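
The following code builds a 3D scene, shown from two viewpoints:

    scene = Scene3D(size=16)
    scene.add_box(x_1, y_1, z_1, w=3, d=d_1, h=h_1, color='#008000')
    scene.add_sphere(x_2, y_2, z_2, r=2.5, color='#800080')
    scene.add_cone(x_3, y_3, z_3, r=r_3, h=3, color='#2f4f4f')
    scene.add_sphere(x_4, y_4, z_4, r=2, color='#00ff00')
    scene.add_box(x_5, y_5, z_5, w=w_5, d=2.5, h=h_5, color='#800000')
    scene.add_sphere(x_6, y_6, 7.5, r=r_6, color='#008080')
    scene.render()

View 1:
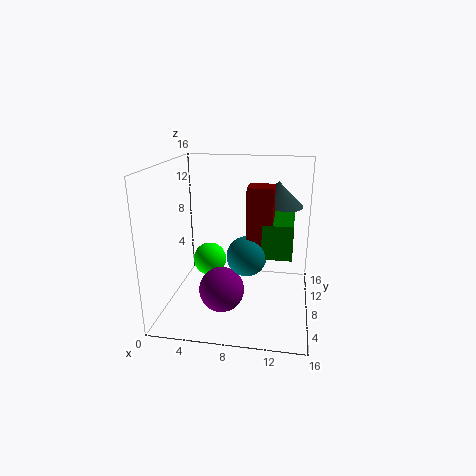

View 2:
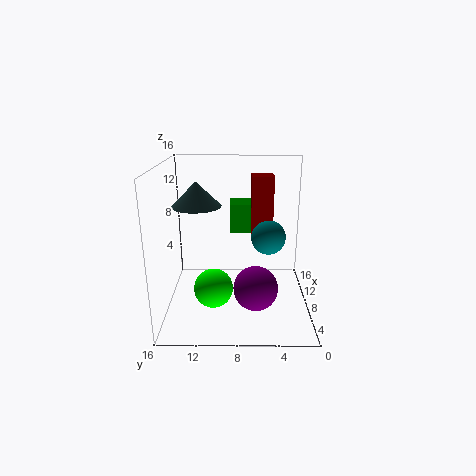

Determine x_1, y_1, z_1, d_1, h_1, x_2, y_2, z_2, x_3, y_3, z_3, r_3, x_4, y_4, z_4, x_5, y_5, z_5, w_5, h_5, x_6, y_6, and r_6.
x_1 = 11; y_1 = 4; z_1 = 7.5; d_1 = 5; h_1 = 3.5; x_2 = 6.5; y_2 = 6; z_2 = 2.5; x_3 = 12; y_3 = 13; z_3 = 10.5; r_3 = 3; x_4 = 4; y_4 = 10.5; z_4 = 4; x_5 = 9.5; y_5 = 4; z_5 = 7.5; w_5 = 2.5; h_5 = 7; x_6 = 9.5; y_6 = 4.5; r_6 = 2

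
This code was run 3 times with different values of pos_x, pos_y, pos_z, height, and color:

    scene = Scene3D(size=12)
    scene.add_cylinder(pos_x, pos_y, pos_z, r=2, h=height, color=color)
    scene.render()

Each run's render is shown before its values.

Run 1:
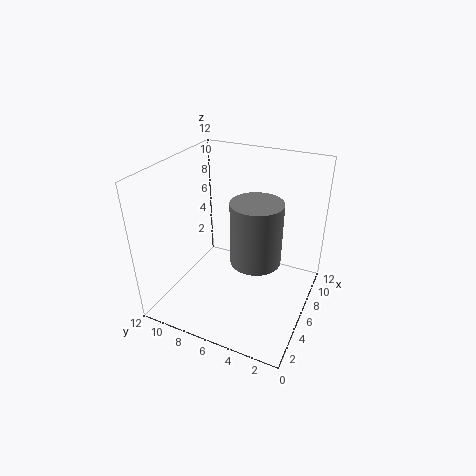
pos_x = 5; pos_y = 4; pos_z = 5; height = 5; color = 'gray'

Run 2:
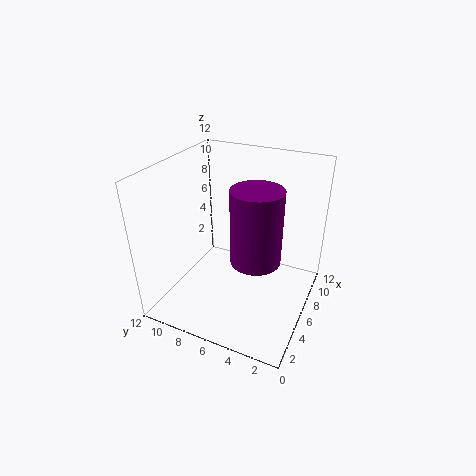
pos_x = 5; pos_y = 4; pos_z = 5; height = 6; color = 'purple'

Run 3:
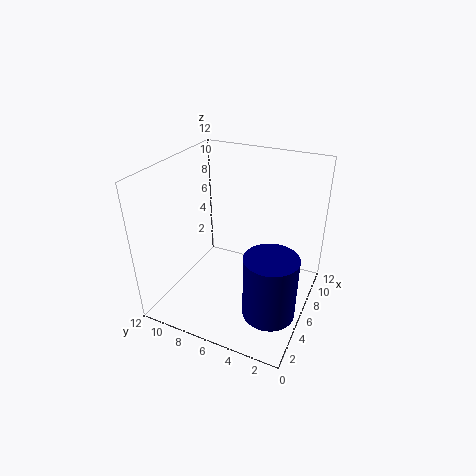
pos_x = 3; pos_y = 2; pos_z = 2; height = 5; color = 'navy'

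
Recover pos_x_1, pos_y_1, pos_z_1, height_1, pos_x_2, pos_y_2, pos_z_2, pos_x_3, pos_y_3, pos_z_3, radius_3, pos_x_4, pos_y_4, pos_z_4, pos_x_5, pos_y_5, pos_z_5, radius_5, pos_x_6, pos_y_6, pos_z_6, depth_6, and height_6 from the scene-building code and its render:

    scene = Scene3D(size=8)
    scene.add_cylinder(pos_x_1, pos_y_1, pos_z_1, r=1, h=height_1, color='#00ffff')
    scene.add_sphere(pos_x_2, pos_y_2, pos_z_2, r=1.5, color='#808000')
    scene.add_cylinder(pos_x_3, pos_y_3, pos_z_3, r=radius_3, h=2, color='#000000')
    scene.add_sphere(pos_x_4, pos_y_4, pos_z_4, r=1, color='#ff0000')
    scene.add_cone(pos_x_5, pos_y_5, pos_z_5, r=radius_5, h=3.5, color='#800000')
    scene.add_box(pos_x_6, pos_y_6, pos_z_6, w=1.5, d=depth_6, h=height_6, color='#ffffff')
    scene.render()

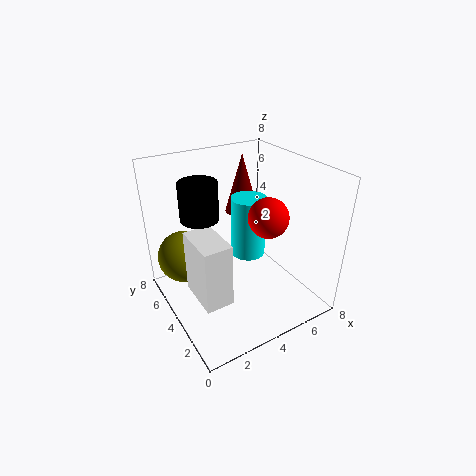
pos_x_1 = 5
pos_y_1 = 4.5
pos_z_1 = 2.5
height_1 = 3.5
pos_x_2 = 1.5
pos_y_2 = 6
pos_z_2 = 2.5
pos_x_3 = 2
pos_y_3 = 4.5
pos_z_3 = 5.5
radius_3 = 1
pos_x_4 = 4.5
pos_y_4 = 2
pos_z_4 = 6
pos_x_5 = 5.5
pos_y_5 = 6
pos_z_5 = 4.5
radius_5 = 1
pos_x_6 = 1
pos_y_6 = 2
pos_z_6 = 1.5
depth_6 = 2.5
height_6 = 3.5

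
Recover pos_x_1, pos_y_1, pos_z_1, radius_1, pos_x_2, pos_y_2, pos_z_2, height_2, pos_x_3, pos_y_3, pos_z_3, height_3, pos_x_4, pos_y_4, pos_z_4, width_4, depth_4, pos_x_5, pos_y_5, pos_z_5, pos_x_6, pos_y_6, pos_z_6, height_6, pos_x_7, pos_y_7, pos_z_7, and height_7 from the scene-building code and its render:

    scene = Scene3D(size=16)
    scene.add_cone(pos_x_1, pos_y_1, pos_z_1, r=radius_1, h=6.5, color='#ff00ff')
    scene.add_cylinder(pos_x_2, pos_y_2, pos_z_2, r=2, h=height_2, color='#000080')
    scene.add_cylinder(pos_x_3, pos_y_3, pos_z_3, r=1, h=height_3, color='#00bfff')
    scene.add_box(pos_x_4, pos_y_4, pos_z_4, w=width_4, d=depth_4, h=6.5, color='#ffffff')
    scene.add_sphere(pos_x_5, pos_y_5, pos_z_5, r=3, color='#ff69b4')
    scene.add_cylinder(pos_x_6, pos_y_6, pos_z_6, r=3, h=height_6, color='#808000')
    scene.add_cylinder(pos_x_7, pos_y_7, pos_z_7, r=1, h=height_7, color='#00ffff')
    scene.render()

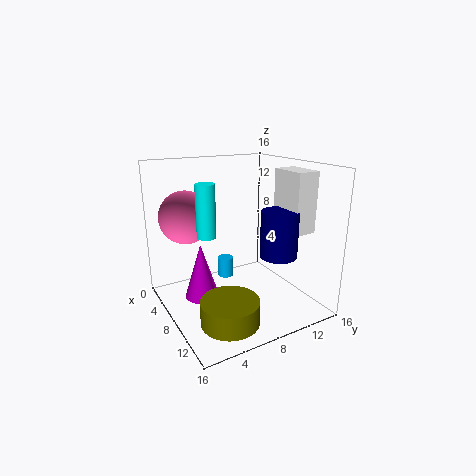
pos_x_1 = 5.5; pos_y_1 = 4.5; pos_z_1 = 0.5; radius_1 = 2; pos_x_2 = 11.5; pos_y_2 = 11; pos_z_2 = 6.5; height_2 = 5; pos_x_3 = 3; pos_y_3 = 9; pos_z_3 = 1; height_3 = 2.5; pos_x_4 = 9; pos_y_4 = 12; pos_z_4 = 9; width_4 = 4; depth_4 = 2.5; pos_x_5 = 4; pos_y_5 = 3.5; pos_z_5 = 10; pos_x_6 = 12.5; pos_y_6 = 4.5; pos_z_6 = 1; height_6 = 2.5; pos_x_7 = 8.5; pos_y_7 = 4; pos_z_7 = 9; height_7 = 5.5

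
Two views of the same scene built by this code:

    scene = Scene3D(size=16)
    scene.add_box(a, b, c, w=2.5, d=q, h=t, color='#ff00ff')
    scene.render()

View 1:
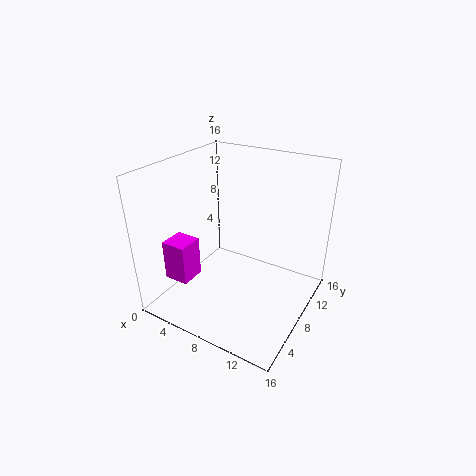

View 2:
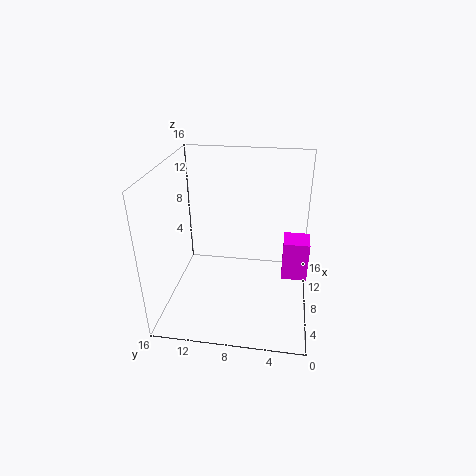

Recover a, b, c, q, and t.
a = 4
b = 0.5
c = 6
q = 2.5
t = 4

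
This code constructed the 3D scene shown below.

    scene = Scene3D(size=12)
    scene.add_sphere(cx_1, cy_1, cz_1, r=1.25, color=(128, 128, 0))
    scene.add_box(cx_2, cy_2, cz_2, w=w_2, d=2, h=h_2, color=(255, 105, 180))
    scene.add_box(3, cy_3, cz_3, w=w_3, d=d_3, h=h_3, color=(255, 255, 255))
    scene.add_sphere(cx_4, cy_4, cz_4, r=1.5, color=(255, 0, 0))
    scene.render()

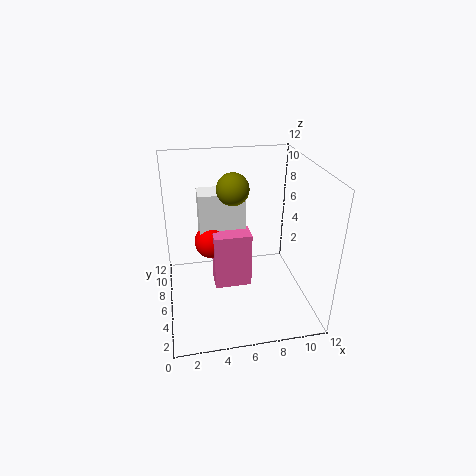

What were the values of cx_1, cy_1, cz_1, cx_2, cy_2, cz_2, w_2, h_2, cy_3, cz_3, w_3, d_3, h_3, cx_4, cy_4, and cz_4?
cx_1 = 5.5; cy_1 = 5.5; cz_1 = 10.5; cx_2 = 4; cy_2 = 6; cz_2 = 1; w_2 = 3.25; h_2 = 5; cy_3 = 7.5; cz_3 = 5; w_3 = 4; d_3 = 2.25; h_3 = 4.25; cx_4 = 4; cy_4 = 8; cz_4 = 4.75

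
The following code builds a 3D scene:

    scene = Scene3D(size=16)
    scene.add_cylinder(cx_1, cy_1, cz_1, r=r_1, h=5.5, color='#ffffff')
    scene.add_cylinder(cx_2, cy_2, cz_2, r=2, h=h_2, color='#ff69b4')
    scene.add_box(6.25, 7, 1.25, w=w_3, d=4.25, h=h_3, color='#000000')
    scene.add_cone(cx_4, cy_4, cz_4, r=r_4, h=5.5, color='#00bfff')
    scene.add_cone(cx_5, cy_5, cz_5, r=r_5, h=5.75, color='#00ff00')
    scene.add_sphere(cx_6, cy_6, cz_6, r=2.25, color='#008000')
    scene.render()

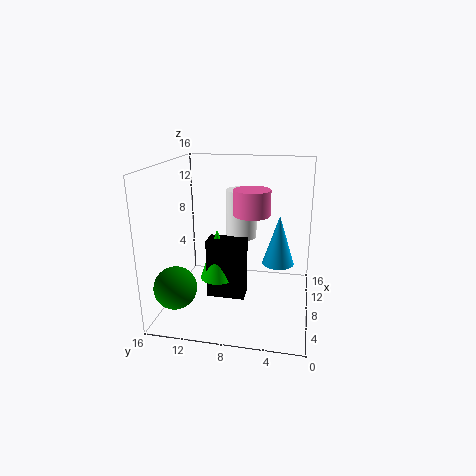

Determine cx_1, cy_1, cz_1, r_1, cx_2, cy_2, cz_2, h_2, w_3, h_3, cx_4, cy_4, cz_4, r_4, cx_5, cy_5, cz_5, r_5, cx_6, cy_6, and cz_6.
cx_1 = 10, cy_1 = 8, cz_1 = 7.5, r_1 = 1.75, cx_2 = 8, cy_2 = 6.5, cz_2 = 10.75, h_2 = 2.75, w_3 = 2.25, h_3 = 6.75, cx_4 = 8.25, cy_4 = 3.5, cz_4 = 5.25, r_4 = 1.75, cx_5 = 7.5, cy_5 = 10.25, cz_5 = 3.25, r_5 = 2, cx_6 = 3.25, cy_6 = 13.75, cz_6 = 3.75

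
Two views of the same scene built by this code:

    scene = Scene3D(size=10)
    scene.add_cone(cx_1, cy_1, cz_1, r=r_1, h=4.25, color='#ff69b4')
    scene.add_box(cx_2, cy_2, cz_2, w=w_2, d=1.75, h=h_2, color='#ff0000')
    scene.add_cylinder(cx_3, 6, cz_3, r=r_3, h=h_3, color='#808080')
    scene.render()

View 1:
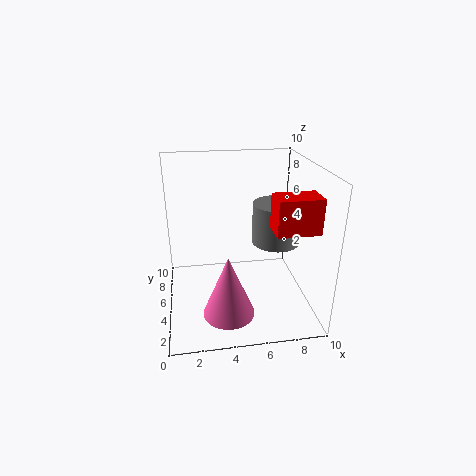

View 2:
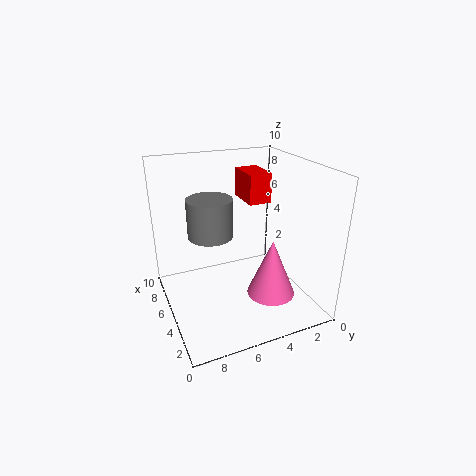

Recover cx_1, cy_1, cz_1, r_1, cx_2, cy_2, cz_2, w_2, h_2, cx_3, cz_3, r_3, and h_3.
cx_1 = 4
cy_1 = 2.75
cz_1 = 0.5
r_1 = 1.75
cx_2 = 6.75
cy_2 = 1.5
cz_2 = 6.5
w_2 = 2.75
h_2 = 2.25
cx_3 = 8
cz_3 = 4
r_3 = 1.75
h_3 = 3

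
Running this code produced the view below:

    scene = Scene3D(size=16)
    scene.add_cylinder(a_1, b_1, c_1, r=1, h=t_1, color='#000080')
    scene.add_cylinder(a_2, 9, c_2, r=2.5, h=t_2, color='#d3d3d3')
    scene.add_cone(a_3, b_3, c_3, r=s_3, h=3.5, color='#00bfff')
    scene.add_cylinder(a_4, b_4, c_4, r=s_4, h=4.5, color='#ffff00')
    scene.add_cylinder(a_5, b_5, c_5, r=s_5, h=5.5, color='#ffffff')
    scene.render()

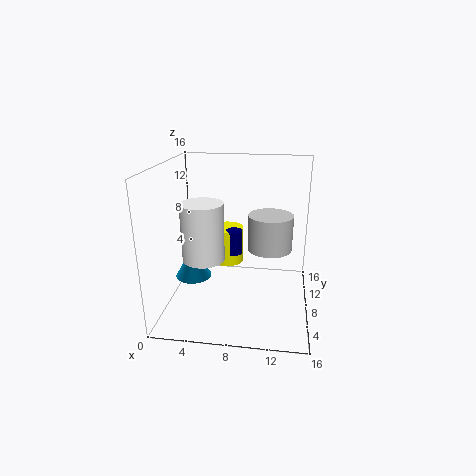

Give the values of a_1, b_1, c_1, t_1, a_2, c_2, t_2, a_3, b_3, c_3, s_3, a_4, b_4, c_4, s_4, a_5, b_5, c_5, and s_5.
a_1 = 7; b_1 = 11.5; c_1 = 4.5; t_1 = 3; a_2 = 11.5; c_2 = 6.5; t_2 = 4; a_3 = 3; b_3 = 7; c_3 = 3.5; s_3 = 2; a_4 = 6; b_4 = 12.5; c_4 = 3; s_4 = 2; a_5 = 5.5; b_5 = 2.5; c_5 = 8; s_5 = 2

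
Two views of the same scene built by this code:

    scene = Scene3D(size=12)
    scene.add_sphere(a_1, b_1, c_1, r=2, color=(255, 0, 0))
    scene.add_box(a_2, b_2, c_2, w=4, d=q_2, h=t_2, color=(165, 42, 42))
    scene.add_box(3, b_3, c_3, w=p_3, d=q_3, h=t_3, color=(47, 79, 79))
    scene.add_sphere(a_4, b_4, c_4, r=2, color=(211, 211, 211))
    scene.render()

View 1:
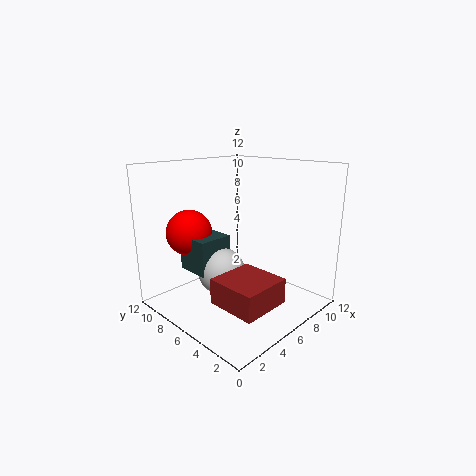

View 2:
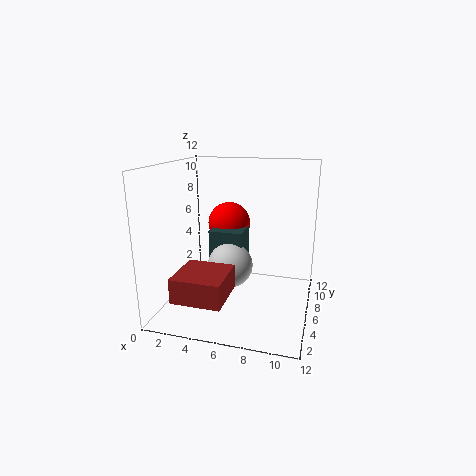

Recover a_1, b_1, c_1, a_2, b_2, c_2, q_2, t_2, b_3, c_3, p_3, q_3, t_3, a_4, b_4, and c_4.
a_1 = 4
b_1 = 10
c_1 = 6
a_2 = 2
b_2 = 1
c_2 = 2
q_2 = 4
t_2 = 2
b_3 = 7
c_3 = 3
p_3 = 3
q_3 = 3
t_3 = 3
a_4 = 5
b_4 = 7
c_4 = 3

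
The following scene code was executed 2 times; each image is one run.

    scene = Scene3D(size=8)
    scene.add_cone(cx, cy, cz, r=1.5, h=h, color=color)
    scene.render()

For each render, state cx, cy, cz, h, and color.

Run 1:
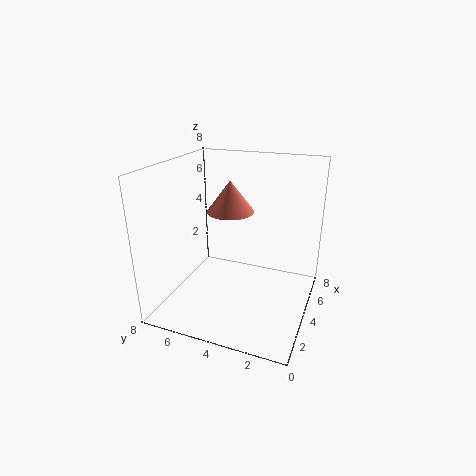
cx = 6.5; cy = 5.5; cz = 4.5; h = 2; color = 'salmon'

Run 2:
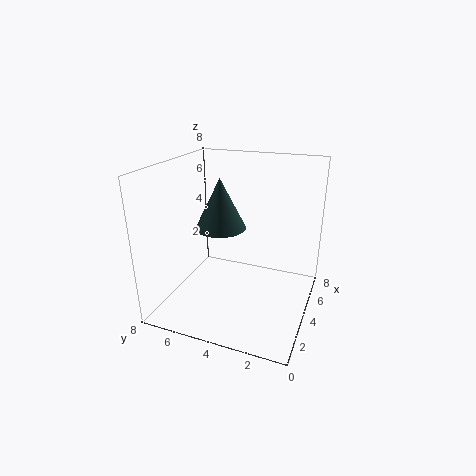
cx = 5; cy = 5.5; cz = 4; h = 3; color = 'darkslategray'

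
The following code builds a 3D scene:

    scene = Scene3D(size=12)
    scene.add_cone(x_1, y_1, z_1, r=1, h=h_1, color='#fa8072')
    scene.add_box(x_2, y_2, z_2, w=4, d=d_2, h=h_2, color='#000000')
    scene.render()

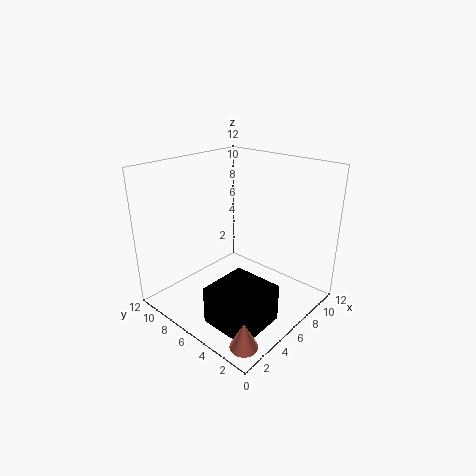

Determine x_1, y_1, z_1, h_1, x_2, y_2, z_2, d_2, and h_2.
x_1 = 1, y_1 = 1, z_1 = 1, h_1 = 2, x_2 = 1, y_2 = 1, z_2 = 1, d_2 = 4, h_2 = 3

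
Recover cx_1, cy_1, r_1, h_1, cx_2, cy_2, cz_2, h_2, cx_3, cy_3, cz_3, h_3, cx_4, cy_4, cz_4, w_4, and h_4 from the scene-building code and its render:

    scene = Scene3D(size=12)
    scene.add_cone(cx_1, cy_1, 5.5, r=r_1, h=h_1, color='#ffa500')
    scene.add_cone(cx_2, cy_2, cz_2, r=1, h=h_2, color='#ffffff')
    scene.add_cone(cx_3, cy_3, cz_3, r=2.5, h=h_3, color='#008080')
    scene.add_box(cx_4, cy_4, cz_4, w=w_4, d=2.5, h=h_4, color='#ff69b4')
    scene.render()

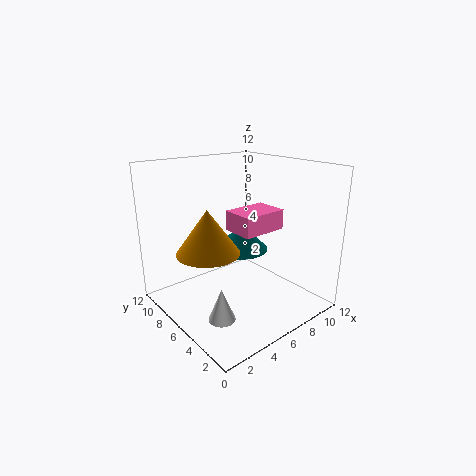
cx_1 = 3
cy_1 = 6
r_1 = 2.5
h_1 = 3.5
cx_2 = 2
cy_2 = 3
cz_2 = 1.5
h_2 = 2.5
cx_3 = 8.5
cy_3 = 8.5
cz_3 = 3.5
h_3 = 2.5
cx_4 = 4
cy_4 = 2.5
cz_4 = 7.5
w_4 = 3.5
h_4 = 1.5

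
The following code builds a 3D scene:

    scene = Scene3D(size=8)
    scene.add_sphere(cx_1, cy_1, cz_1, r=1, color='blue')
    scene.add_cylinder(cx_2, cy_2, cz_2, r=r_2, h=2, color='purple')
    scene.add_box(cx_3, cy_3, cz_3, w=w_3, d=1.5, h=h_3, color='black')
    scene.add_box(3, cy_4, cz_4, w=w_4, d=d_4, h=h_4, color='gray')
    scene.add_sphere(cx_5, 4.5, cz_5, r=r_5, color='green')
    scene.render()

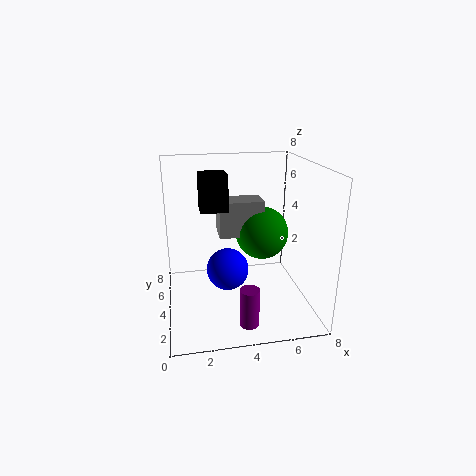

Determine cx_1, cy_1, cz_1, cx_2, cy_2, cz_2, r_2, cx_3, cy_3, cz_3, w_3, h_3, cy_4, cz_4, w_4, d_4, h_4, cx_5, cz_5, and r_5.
cx_1 = 3, cy_1 = 1.5, cz_1 = 3.5, cx_2 = 4, cy_2 = 1, cz_2 = 0.5, r_2 = 0.5, cx_3 = 2, cy_3 = 4, cz_3 = 5.5, w_3 = 1.5, h_3 = 2, cy_4 = 4, cz_4 = 4, w_4 = 2.5, d_4 = 1.5, h_4 = 2, cx_5 = 5.5, cz_5 = 4, r_5 = 1.5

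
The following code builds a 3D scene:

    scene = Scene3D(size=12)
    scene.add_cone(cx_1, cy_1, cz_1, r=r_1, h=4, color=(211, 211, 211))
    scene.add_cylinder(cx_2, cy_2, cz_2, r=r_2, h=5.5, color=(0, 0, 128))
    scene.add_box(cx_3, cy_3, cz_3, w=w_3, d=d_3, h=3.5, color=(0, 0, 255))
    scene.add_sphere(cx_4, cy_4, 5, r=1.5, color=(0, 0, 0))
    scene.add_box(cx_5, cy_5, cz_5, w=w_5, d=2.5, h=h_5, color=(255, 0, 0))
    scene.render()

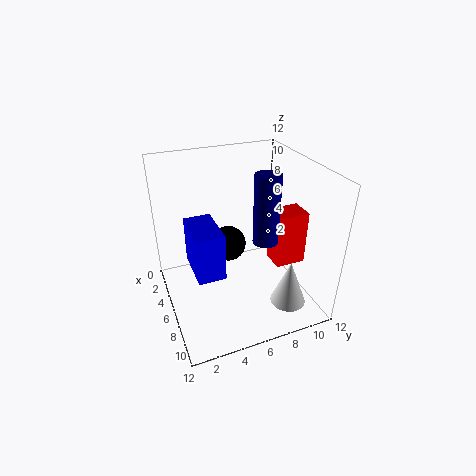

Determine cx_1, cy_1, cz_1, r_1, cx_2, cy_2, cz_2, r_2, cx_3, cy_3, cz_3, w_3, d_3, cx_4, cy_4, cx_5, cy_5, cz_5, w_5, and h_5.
cx_1 = 9
cy_1 = 9.5
cz_1 = 0.5
r_1 = 1.5
cx_2 = 8
cy_2 = 7.5
cz_2 = 6.5
r_2 = 1
cx_3 = 6.5
cy_3 = 1.5
cz_3 = 5.5
w_3 = 3.5
d_3 = 2
cx_4 = 5
cy_4 = 5.5
cx_5 = 6.5
cy_5 = 8.5
cz_5 = 4
w_5 = 2
h_5 = 4.5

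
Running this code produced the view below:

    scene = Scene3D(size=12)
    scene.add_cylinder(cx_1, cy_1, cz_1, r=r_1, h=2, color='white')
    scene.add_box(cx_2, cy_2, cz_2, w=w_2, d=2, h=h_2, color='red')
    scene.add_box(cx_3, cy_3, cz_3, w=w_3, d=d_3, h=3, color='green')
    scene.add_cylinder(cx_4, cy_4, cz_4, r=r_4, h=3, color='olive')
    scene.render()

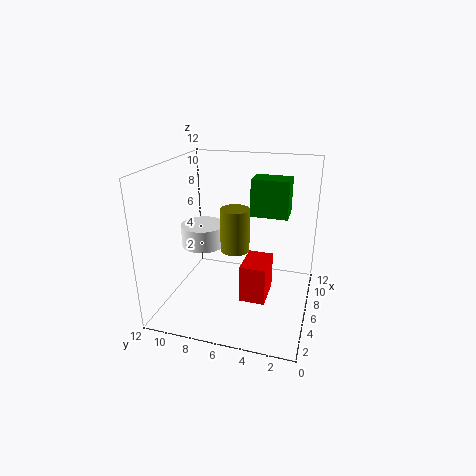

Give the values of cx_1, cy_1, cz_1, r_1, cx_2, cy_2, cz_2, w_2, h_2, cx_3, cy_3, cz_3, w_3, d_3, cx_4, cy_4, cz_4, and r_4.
cx_1 = 8
cy_1 = 10
cz_1 = 4
r_1 = 2
cx_2 = 3
cy_2 = 3
cz_2 = 2
w_2 = 3
h_2 = 3
cx_3 = 6
cy_3 = 2
cz_3 = 8
w_3 = 2
d_3 = 3
cx_4 = 2
cy_4 = 5
cz_4 = 7
r_4 = 1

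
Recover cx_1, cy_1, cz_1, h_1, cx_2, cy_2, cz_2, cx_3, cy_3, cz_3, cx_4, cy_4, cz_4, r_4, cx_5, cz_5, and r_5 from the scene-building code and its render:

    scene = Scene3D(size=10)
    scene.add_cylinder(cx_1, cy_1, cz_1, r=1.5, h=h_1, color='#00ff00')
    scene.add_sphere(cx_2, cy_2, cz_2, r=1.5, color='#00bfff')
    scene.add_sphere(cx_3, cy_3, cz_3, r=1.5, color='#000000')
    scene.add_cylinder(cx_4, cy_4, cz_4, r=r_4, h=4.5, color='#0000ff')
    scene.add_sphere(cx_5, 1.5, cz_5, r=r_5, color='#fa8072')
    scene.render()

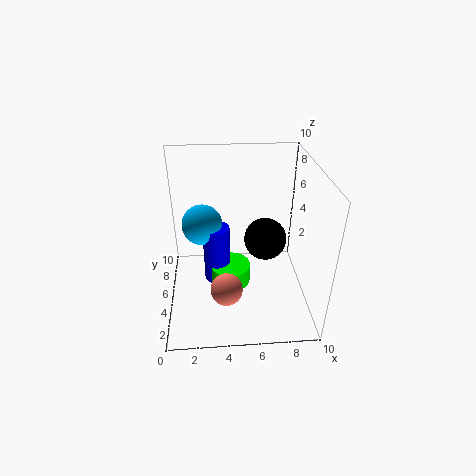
cx_1 = 4.5, cy_1 = 6, cz_1 = 0.5, h_1 = 1.5, cx_2 = 2.5, cy_2 = 7, cz_2 = 5, cx_3 = 7, cy_3 = 5.5, cz_3 = 4.5, cx_4 = 3.5, cy_4 = 6.5, cz_4 = 0.5, r_4 = 1, cx_5 = 4, cz_5 = 3.5, r_5 = 1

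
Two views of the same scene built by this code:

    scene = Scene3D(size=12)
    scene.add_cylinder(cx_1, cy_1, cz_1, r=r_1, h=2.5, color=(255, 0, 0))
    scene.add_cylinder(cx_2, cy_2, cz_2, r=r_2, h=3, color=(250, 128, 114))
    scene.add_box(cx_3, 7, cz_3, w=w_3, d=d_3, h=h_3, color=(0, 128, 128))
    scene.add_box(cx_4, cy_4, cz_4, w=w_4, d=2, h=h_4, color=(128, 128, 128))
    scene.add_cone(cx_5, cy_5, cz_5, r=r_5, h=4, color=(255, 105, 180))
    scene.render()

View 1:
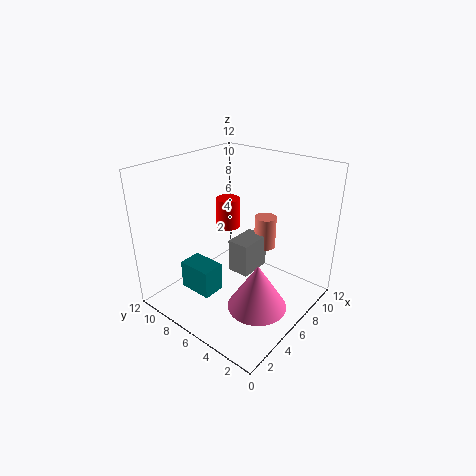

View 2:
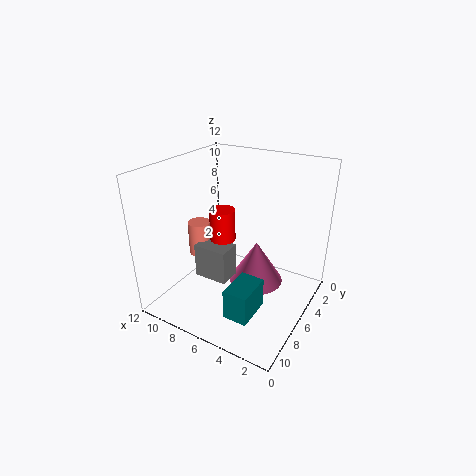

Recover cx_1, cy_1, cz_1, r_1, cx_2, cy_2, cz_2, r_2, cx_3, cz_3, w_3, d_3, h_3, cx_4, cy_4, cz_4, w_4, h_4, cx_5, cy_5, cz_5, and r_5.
cx_1 = 6.5; cy_1 = 7.5; cz_1 = 6.5; r_1 = 1; cx_2 = 10; cy_2 = 6; cz_2 = 3.5; r_2 = 1; cx_3 = 3; cz_3 = 1; w_3 = 2; d_3 = 3; h_3 = 2.5; cx_4 = 6.5; cy_4 = 5.5; cz_4 = 2; w_4 = 3; h_4 = 3; cx_5 = 5.5; cy_5 = 3.5; cz_5 = 0.5; r_5 = 2.5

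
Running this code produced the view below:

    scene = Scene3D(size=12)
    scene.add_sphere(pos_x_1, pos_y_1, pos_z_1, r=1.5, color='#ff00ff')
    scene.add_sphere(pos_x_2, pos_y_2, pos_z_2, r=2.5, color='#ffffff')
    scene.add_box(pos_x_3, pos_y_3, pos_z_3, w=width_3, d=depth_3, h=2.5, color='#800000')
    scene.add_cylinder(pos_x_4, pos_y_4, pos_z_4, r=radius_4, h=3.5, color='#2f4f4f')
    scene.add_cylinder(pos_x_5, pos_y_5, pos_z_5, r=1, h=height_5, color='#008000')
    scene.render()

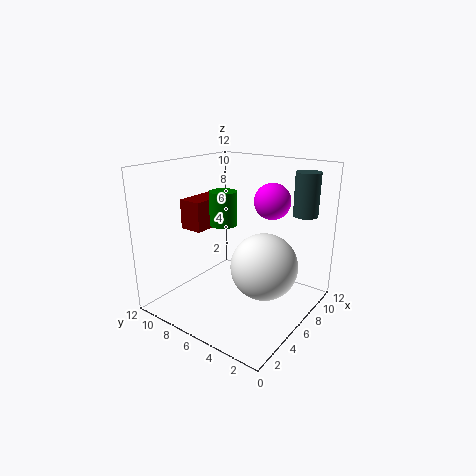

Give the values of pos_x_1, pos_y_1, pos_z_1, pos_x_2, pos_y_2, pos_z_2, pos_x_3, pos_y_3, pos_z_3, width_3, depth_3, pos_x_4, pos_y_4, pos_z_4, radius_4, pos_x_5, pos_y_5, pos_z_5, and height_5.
pos_x_1 = 8, pos_y_1 = 4, pos_z_1 = 9, pos_x_2 = 4.5, pos_y_2 = 2.5, pos_z_2 = 5, pos_x_3 = 4, pos_y_3 = 8.5, pos_z_3 = 6.5, width_3 = 4, depth_3 = 2, pos_x_4 = 9, pos_y_4 = 1.5, pos_z_4 = 8, radius_4 = 1, pos_x_5 = 3.5, pos_y_5 = 5.5, pos_z_5 = 8, height_5 = 2.5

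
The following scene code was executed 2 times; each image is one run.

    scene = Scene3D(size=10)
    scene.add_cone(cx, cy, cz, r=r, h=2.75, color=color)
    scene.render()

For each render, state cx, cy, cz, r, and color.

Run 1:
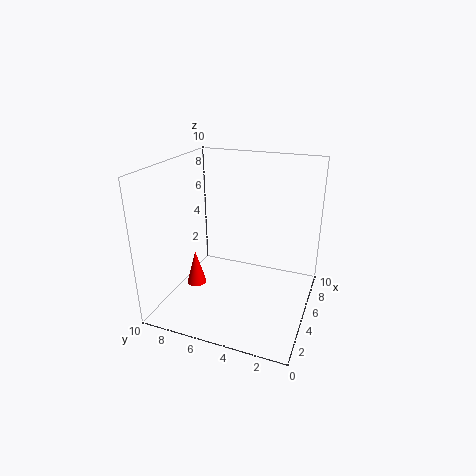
cx = 5.5, cy = 8.75, cz = 0.25, r = 0.75, color = 'red'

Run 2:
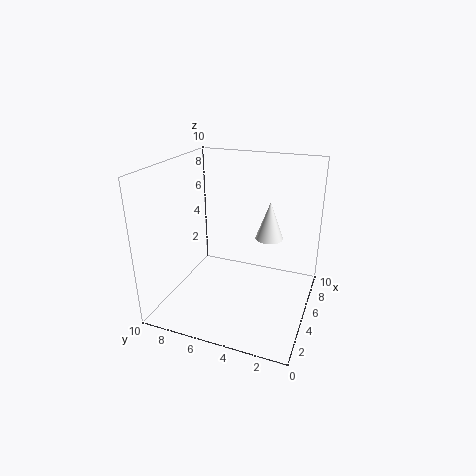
cx = 6.75, cy = 3.25, cz = 4.5, r = 1, color = 'white'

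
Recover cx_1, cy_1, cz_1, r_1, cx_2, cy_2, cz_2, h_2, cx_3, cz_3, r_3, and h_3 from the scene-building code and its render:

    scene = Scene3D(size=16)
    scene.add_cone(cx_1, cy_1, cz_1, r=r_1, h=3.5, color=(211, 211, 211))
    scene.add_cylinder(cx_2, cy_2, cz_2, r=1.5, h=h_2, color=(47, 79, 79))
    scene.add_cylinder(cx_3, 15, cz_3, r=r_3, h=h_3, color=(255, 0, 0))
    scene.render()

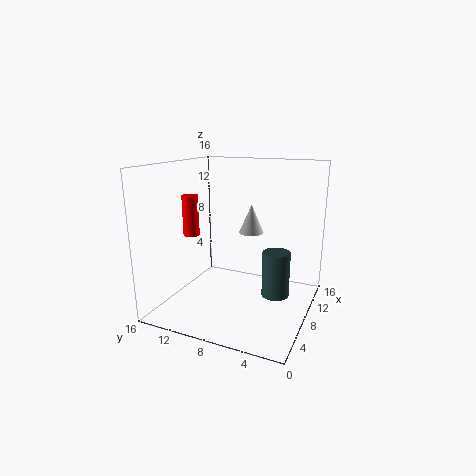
cx_1 = 12; cy_1 = 8; cz_1 = 7.5; r_1 = 1.5; cx_2 = 8; cy_2 = 3.5; cz_2 = 2; h_2 = 5; cx_3 = 9.5; cz_3 = 7; r_3 = 1; h_3 = 5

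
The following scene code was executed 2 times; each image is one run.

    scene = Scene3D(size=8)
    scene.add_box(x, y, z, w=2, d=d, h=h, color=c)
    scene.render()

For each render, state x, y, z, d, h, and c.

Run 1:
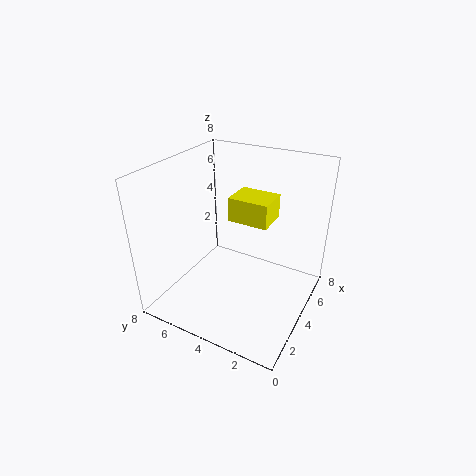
x = 5.5
y = 3
z = 4
d = 2.5
h = 1.5
c = 'yellow'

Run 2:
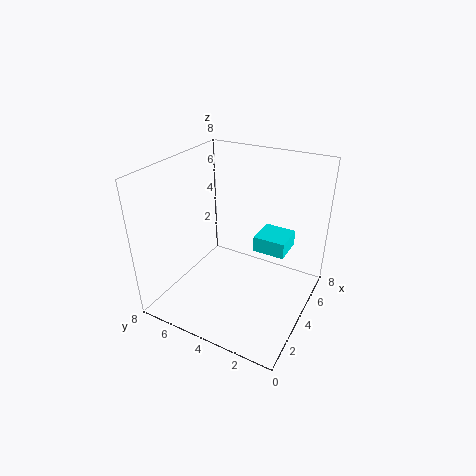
x = 6
y = 2
z = 2
d = 2
h = 1
c = 'cyan'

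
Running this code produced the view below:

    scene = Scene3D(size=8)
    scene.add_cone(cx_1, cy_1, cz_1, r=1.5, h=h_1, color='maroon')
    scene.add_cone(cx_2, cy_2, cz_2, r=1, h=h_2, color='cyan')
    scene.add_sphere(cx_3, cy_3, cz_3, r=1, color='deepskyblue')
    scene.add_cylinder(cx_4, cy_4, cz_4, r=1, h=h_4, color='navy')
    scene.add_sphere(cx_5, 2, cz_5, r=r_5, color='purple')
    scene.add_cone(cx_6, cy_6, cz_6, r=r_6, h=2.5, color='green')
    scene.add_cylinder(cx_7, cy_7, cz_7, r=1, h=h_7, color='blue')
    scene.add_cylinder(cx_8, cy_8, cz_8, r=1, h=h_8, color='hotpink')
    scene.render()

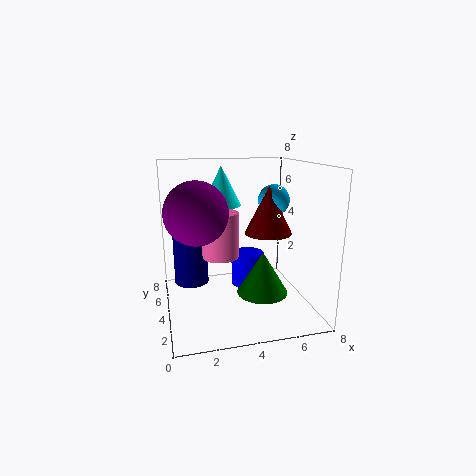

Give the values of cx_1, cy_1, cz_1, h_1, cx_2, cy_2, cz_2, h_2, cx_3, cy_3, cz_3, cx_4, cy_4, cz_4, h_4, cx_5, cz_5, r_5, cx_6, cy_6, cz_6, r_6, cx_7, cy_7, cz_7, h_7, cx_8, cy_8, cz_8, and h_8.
cx_1 = 6.5; cy_1 = 6; cz_1 = 3.5; h_1 = 3; cx_2 = 3; cy_2 = 3.5; cz_2 = 6; h_2 = 2; cx_3 = 7; cy_3 = 6.5; cz_3 = 5.5; cx_4 = 1.5; cy_4 = 5.5; cz_4 = 1; h_4 = 3.5; cx_5 = 1.5; cz_5 = 6; r_5 = 1.5; cx_6 = 5.5; cy_6 = 4; cz_6 = 0.5; r_6 = 1.5; cx_7 = 5; cy_7 = 5.5; cz_7 = 0.5; h_7 = 2; cx_8 = 3; cy_8 = 4; cz_8 = 3; h_8 = 2.5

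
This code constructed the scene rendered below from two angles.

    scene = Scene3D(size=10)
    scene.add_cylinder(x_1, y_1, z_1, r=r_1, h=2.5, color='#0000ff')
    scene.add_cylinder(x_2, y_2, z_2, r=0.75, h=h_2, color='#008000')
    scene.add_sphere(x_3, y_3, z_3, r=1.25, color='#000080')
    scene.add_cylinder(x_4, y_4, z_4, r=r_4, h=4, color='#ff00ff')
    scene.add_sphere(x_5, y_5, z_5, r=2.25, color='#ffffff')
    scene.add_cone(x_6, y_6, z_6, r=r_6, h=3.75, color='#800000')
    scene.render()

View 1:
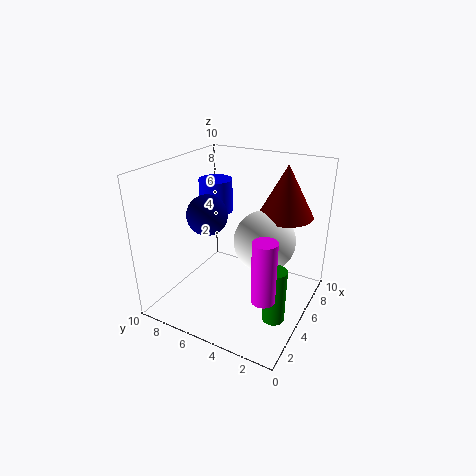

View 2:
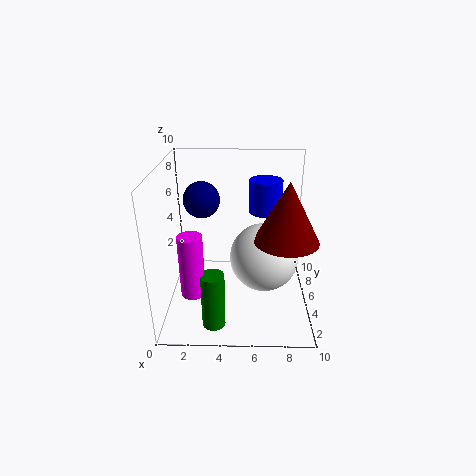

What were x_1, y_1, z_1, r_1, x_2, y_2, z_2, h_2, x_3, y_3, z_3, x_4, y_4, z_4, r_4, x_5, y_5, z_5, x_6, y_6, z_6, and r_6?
x_1 = 7, y_1 = 8, z_1 = 5.75, r_1 = 1.25, x_2 = 3.5, y_2 = 1.5, z_2 = 0.5, h_2 = 3.75, x_3 = 2.5, y_3 = 5.75, z_3 = 7.5, x_4 = 2.25, y_4 = 1.75, z_4 = 2.75, r_4 = 0.75, x_5 = 6.75, y_5 = 3.75, z_5 = 4.25, x_6 = 8, y_6 = 2.75, z_6 = 6, r_6 = 2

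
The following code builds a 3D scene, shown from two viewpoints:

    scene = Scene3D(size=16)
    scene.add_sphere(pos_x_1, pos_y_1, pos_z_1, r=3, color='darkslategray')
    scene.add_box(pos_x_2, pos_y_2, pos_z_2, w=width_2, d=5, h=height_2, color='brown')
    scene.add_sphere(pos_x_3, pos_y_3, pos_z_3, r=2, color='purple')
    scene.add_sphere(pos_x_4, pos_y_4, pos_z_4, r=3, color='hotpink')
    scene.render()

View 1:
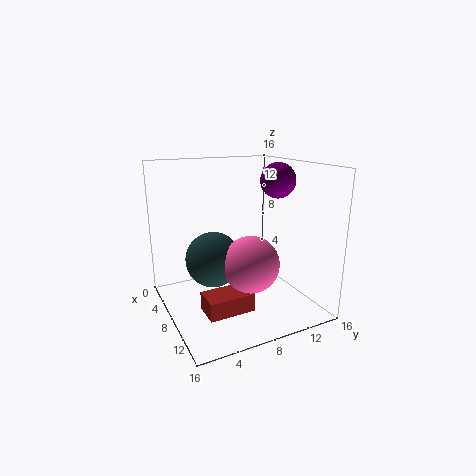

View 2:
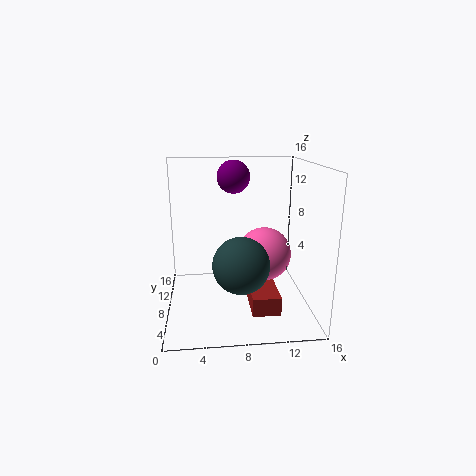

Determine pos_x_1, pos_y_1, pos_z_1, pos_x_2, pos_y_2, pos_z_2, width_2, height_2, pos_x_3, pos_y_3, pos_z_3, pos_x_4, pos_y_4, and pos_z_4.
pos_x_1 = 8, pos_y_1 = 5, pos_z_1 = 6, pos_x_2 = 9, pos_y_2 = 3, pos_z_2 = 1, width_2 = 3, height_2 = 2, pos_x_3 = 8, pos_y_3 = 13, pos_z_3 = 14, pos_x_4 = 11, pos_y_4 = 8, pos_z_4 = 6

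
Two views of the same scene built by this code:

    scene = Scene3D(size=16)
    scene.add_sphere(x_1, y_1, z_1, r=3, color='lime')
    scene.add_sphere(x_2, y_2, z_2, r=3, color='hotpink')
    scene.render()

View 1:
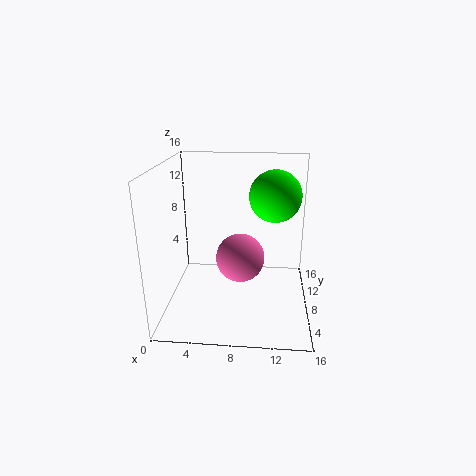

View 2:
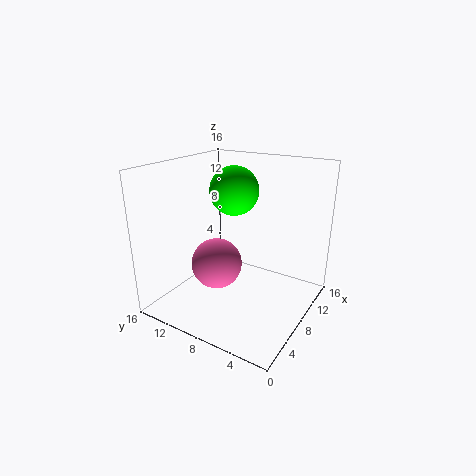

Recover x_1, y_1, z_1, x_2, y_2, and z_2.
x_1 = 12
y_1 = 11
z_1 = 12
x_2 = 8
y_2 = 11
z_2 = 4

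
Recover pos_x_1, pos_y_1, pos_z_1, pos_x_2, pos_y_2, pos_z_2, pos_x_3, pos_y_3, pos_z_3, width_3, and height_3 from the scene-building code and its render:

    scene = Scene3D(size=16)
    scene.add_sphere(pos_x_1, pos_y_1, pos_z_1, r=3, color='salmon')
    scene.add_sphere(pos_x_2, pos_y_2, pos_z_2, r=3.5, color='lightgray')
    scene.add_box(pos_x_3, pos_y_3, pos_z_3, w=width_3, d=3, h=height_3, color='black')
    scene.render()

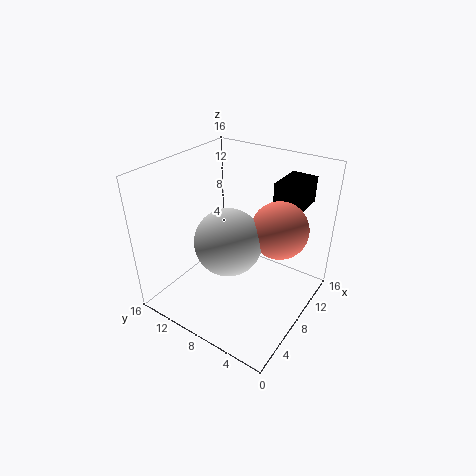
pos_x_1 = 9; pos_y_1 = 3.5; pos_z_1 = 10; pos_x_2 = 5.5; pos_y_2 = 7.5; pos_z_2 = 9; pos_x_3 = 11; pos_y_3 = 2.5; pos_z_3 = 11; width_3 = 4.5; height_3 = 3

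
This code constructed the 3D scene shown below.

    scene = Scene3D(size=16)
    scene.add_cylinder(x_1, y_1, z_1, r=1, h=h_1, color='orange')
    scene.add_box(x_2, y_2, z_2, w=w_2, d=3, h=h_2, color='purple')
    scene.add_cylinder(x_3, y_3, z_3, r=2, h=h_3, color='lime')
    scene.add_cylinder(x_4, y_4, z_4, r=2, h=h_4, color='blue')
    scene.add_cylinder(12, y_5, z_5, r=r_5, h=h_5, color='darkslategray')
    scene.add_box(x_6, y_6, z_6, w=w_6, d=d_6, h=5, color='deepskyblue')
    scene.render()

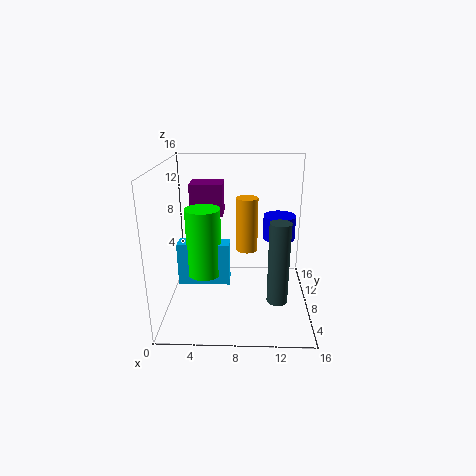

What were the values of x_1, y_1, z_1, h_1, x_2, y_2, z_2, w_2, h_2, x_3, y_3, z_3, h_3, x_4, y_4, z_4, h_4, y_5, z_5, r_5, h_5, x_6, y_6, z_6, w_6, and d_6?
x_1 = 9, y_1 = 3, z_1 = 9, h_1 = 5, x_2 = 2, y_2 = 12, z_2 = 9, w_2 = 4, h_2 = 4, x_3 = 4, y_3 = 9, z_3 = 3, h_3 = 8, x_4 = 13, y_4 = 13, z_4 = 6, h_4 = 3, y_5 = 2, z_5 = 4, r_5 = 1, h_5 = 8, x_6 = 1, y_6 = 8, z_6 = 2, w_6 = 6, d_6 = 2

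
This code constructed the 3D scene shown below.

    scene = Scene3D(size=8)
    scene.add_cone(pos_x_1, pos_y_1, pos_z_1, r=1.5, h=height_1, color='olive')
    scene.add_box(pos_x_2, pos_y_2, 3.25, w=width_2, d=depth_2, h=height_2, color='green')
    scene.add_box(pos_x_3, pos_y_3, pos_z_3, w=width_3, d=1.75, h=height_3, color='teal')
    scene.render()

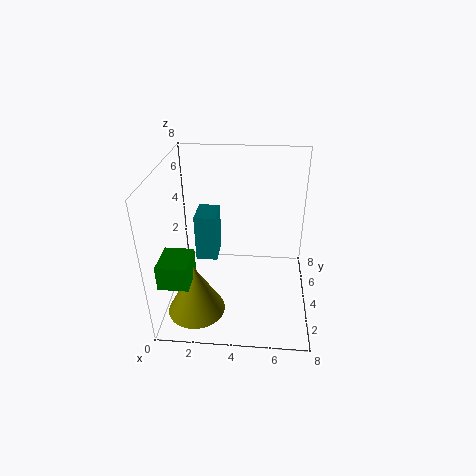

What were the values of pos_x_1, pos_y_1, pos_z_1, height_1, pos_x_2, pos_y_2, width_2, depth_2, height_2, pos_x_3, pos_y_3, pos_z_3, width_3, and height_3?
pos_x_1 = 2, pos_y_1 = 1.5, pos_z_1 = 1, height_1 = 2.75, pos_x_2 = 0.5, pos_y_2 = 0.25, width_2 = 1.5, depth_2 = 1.75, height_2 = 1.25, pos_x_3 = 1.5, pos_y_3 = 4.25, pos_z_3 = 2.25, width_3 = 1.25, height_3 = 2.75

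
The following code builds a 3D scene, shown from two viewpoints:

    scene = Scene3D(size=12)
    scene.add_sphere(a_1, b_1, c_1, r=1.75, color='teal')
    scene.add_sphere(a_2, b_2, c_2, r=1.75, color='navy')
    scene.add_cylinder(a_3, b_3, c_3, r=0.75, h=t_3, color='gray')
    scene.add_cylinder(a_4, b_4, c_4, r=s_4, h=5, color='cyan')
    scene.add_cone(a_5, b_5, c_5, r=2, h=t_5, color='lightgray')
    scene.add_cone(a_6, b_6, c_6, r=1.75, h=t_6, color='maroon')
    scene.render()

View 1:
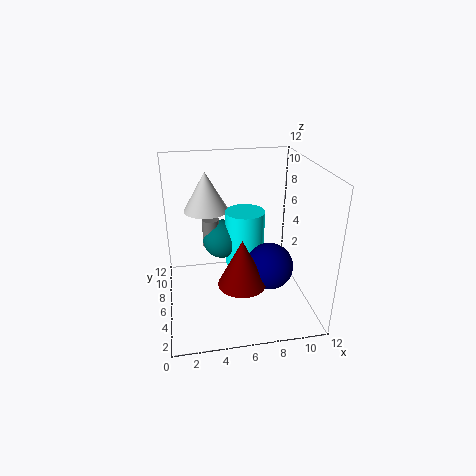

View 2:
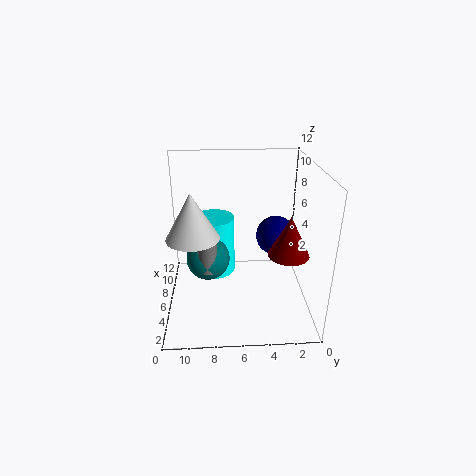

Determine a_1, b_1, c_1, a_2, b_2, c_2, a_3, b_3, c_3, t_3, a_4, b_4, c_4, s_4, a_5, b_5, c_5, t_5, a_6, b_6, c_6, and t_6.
a_1 = 5
b_1 = 8.5
c_1 = 4.75
a_2 = 7.75
b_2 = 2.5
c_2 = 5.25
a_3 = 4
b_3 = 8.5
c_3 = 4.25
t_3 = 2.5
a_4 = 7
b_4 = 8
c_4 = 2.5
s_4 = 1.75
a_5 = 3.75
b_5 = 9.5
c_5 = 7.25
t_5 = 3.5
a_6 = 5.5
b_6 = 1.75
c_6 = 4.5
t_6 = 3.5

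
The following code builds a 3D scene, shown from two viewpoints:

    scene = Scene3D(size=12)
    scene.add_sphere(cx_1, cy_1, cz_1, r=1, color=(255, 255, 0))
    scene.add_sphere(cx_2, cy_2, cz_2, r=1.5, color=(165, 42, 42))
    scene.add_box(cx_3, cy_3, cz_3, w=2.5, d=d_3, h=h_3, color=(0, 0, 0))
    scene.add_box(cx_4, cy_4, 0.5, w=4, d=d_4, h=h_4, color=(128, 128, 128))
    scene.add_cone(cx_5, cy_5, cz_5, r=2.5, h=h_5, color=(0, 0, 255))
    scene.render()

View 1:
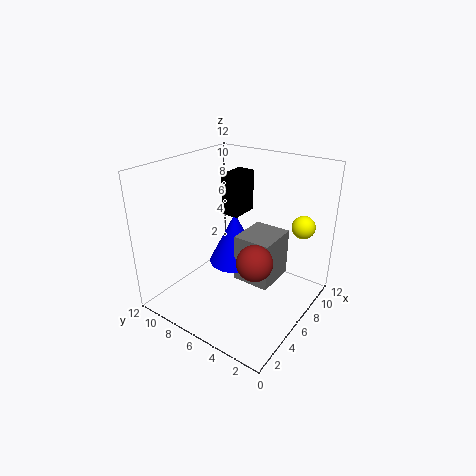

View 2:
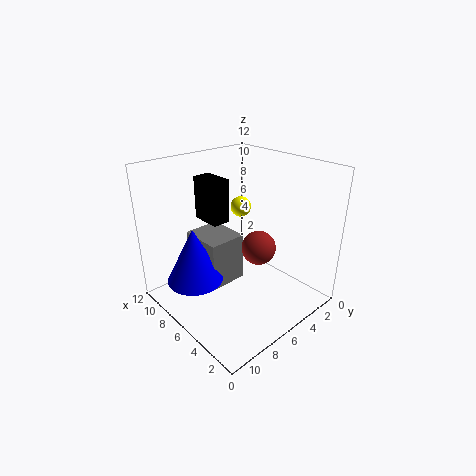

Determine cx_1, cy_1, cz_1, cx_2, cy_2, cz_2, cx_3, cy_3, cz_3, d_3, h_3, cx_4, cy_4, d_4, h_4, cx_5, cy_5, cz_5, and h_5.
cx_1 = 10; cy_1 = 2; cz_1 = 6.5; cx_2 = 5.5; cy_2 = 4; cz_2 = 4.5; cx_3 = 6.5; cy_3 = 6.5; cz_3 = 7.5; d_3 = 1.5; h_3 = 3.5; cx_4 = 7.5; cy_4 = 4; d_4 = 3.5; h_4 = 4.5; cx_5 = 9; cy_5 = 8.5; cz_5 = 1.5; h_5 = 5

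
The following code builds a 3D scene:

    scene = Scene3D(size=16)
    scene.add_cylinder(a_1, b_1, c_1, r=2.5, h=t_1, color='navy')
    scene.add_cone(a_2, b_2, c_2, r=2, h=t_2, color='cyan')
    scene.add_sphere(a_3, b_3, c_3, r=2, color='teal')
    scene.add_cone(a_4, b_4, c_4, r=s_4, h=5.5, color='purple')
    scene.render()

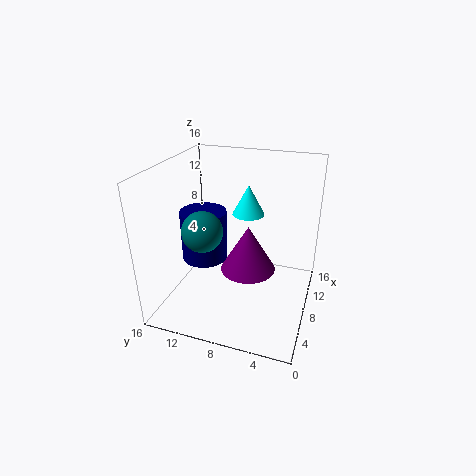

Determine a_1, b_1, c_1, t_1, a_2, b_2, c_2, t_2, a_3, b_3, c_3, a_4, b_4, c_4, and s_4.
a_1 = 6.75
b_1 = 11.5
c_1 = 5.75
t_1 = 5.5
a_2 = 13.5
b_2 = 8.5
c_2 = 8.5
t_2 = 3.75
a_3 = 3.25
b_3 = 10
c_3 = 10.75
a_4 = 9.5
b_4 = 7.25
c_4 = 3.25
s_4 = 3.25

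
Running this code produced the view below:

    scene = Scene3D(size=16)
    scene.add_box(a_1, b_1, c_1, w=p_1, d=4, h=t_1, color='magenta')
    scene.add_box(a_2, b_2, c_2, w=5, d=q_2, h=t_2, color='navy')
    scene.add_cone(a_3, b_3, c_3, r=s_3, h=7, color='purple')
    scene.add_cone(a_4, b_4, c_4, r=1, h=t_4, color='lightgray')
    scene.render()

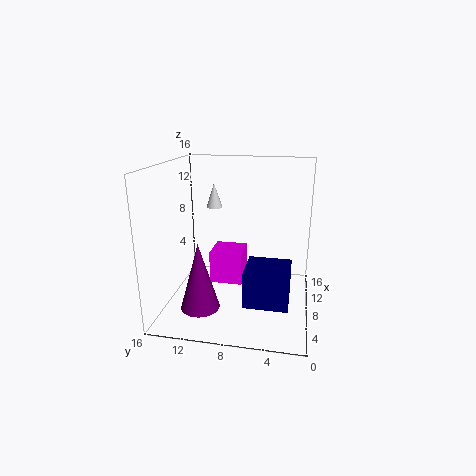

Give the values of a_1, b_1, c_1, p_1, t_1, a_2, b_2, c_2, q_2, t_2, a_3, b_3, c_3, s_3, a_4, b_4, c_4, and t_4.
a_1 = 10; b_1 = 8; c_1 = 1; p_1 = 4; t_1 = 4; a_2 = 5; b_2 = 2; c_2 = 1; q_2 = 5; t_2 = 4; a_3 = 3; b_3 = 11; c_3 = 2; s_3 = 2; a_4 = 13; b_4 = 12; c_4 = 10; t_4 = 3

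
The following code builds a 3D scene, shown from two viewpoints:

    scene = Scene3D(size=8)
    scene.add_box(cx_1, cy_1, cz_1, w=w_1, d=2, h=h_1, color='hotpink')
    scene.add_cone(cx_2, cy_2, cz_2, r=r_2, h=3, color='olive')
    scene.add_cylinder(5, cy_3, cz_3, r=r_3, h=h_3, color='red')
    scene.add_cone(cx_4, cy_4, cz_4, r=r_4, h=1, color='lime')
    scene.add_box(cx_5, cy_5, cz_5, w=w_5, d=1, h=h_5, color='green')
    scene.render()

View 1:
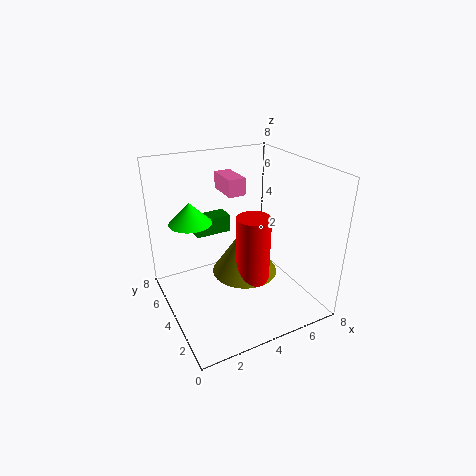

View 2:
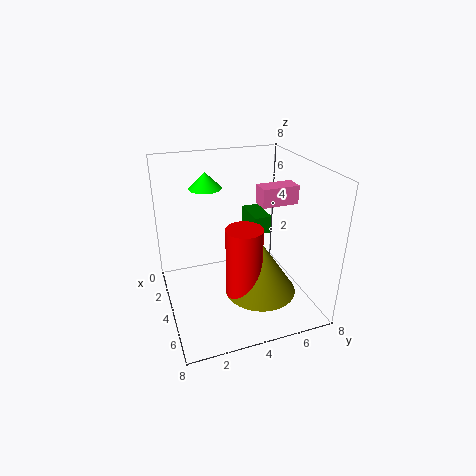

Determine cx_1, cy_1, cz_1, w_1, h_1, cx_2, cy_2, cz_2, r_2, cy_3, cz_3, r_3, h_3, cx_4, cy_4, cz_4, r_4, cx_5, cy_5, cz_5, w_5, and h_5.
cx_1 = 4
cy_1 = 5
cz_1 = 6
w_1 = 1
h_1 = 1
cx_2 = 5
cy_2 = 5
cz_2 = 1
r_2 = 2
cy_3 = 4
cz_3 = 1
r_3 = 1
h_3 = 4
cx_4 = 1
cy_4 = 3
cz_4 = 6
r_4 = 1
cx_5 = 2
cy_5 = 5
cz_5 = 4
w_5 = 2
h_5 = 1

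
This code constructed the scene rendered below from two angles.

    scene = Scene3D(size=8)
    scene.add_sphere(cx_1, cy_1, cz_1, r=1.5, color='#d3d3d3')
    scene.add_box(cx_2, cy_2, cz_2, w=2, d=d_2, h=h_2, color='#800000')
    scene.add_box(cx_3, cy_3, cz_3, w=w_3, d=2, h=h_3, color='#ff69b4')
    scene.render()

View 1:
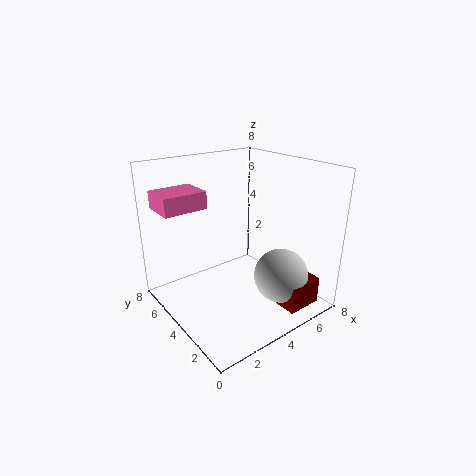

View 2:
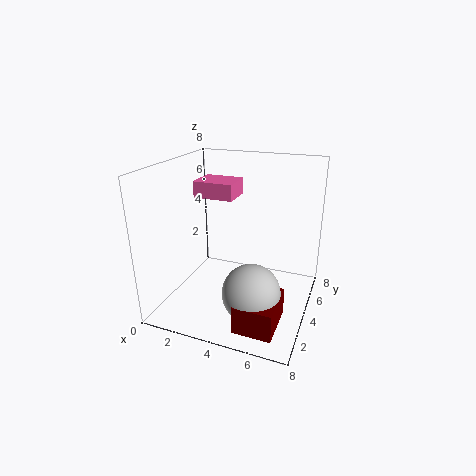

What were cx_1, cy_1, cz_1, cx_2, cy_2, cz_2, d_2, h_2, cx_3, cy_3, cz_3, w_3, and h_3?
cx_1 = 5.5
cy_1 = 2
cz_1 = 2
cx_2 = 5
cy_2 = 0.5
cz_2 = 0.5
d_2 = 2.5
h_2 = 1.5
cx_3 = 0.5
cy_3 = 5.5
cz_3 = 5.5
w_3 = 2.5
h_3 = 1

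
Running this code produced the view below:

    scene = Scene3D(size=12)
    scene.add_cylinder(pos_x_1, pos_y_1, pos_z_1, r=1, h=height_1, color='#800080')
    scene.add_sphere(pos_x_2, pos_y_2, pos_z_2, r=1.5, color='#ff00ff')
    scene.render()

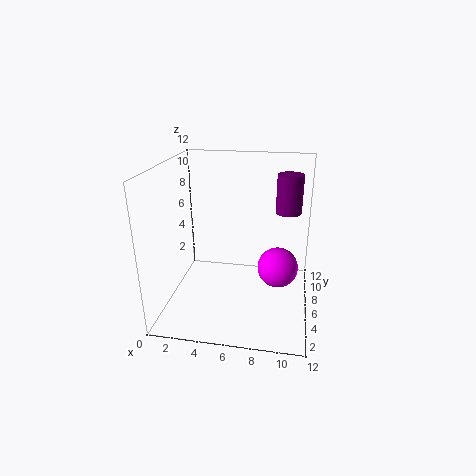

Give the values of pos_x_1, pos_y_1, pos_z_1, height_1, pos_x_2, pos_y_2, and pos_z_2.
pos_x_1 = 10
pos_y_1 = 6
pos_z_1 = 8.5
height_1 = 3
pos_x_2 = 9.5
pos_y_2 = 3.5
pos_z_2 = 5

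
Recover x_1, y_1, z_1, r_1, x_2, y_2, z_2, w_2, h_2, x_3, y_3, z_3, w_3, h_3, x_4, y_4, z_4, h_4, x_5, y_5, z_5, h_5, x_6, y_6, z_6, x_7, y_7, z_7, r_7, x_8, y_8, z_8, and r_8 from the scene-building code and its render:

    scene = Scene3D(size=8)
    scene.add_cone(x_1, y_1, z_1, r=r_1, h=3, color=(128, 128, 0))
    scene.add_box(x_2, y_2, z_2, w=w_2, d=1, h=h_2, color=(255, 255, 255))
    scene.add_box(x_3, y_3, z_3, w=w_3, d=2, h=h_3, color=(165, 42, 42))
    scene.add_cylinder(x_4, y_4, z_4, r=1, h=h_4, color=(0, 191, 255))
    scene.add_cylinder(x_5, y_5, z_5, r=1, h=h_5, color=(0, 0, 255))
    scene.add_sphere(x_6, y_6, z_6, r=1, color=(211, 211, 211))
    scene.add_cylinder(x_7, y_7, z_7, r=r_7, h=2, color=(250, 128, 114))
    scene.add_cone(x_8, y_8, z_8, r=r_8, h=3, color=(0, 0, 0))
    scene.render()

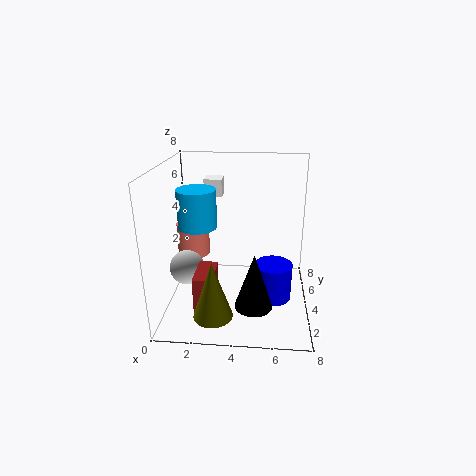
x_1 = 3; y_1 = 1; z_1 = 1; r_1 = 1; x_2 = 2; y_2 = 5; z_2 = 6; w_2 = 1; h_2 = 1; x_3 = 2; y_3 = 1; z_3 = 1; w_3 = 1; h_3 = 2; x_4 = 2; y_4 = 3; z_4 = 5; h_4 = 2; x_5 = 6; y_5 = 3; z_5 = 1; h_5 = 2; x_6 = 1; y_6 = 4; z_6 = 2; x_7 = 1; y_7 = 6; z_7 = 2; r_7 = 1; x_8 = 5; y_8 = 2; z_8 = 1; r_8 = 1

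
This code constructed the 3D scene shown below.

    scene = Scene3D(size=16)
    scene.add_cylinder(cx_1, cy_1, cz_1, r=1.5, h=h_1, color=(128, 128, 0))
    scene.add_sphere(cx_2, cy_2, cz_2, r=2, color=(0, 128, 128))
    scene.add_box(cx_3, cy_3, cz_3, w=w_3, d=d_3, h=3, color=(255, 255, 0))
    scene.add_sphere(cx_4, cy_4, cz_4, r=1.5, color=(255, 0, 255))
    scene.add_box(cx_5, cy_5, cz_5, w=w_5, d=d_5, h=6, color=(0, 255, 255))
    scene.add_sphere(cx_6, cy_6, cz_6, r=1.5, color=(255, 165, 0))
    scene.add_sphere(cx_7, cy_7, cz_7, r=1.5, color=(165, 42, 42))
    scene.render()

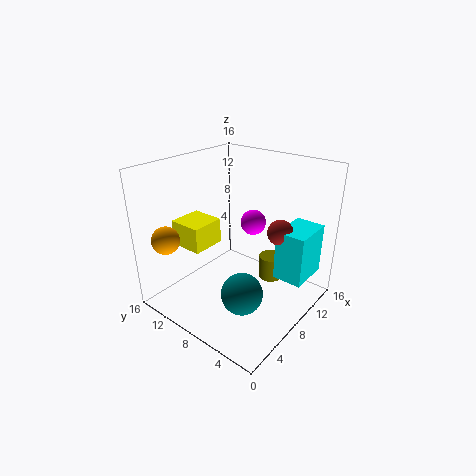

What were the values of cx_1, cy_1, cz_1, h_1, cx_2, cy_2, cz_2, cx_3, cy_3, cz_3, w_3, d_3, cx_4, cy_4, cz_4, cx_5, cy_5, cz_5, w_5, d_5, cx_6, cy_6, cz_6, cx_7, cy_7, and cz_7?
cx_1 = 13.5; cy_1 = 7; cz_1 = 0.5; h_1 = 3; cx_2 = 3; cy_2 = 3.5; cz_2 = 5.5; cx_3 = 5; cy_3 = 11.5; cz_3 = 6; w_3 = 4; d_3 = 4; cx_4 = 11.5; cy_4 = 8.5; cz_4 = 8.5; cx_5 = 11; cy_5 = 1.5; cz_5 = 2.5; w_5 = 5; d_5 = 3.5; cx_6 = 2; cy_6 = 13; cz_6 = 8.5; cx_7 = 12; cy_7 = 5; cz_7 = 8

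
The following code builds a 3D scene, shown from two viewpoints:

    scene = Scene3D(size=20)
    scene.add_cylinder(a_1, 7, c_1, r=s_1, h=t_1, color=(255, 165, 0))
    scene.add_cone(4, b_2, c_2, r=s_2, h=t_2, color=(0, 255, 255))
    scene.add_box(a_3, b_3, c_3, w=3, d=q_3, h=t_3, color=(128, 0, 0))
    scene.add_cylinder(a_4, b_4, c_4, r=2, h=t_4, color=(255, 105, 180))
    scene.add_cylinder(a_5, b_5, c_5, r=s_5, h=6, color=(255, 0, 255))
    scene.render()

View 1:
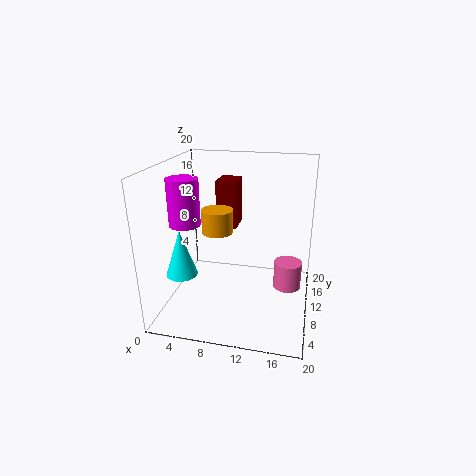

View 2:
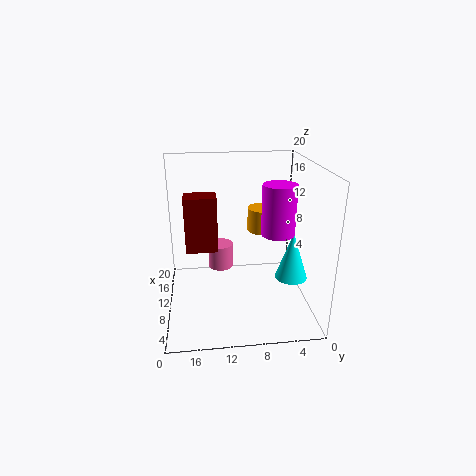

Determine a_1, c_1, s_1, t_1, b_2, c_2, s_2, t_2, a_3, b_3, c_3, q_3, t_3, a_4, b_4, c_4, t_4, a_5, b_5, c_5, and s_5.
a_1 = 8, c_1 = 12, s_1 = 2, t_1 = 3, b_2 = 4, c_2 = 7, s_2 = 2, t_2 = 6, a_3 = 6, b_3 = 13, c_3 = 10, q_3 = 4, t_3 = 7, a_4 = 17, b_4 = 12, c_4 = 2, t_4 = 4, a_5 = 4, b_5 = 6, c_5 = 13, s_5 = 2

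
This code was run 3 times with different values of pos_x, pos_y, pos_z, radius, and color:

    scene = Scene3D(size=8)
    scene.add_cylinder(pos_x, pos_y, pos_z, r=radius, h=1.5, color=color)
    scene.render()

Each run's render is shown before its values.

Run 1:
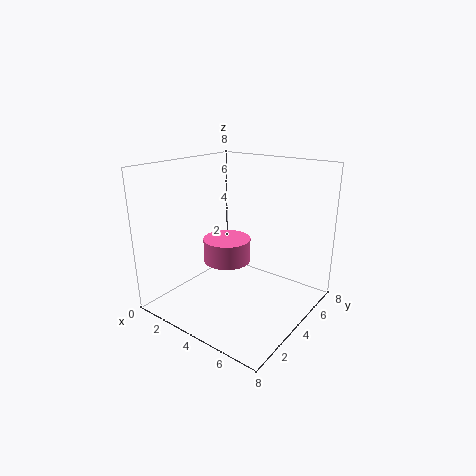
pos_x = 2; pos_y = 5.5; pos_z = 1.5; radius = 1.5; color = 'hotpink'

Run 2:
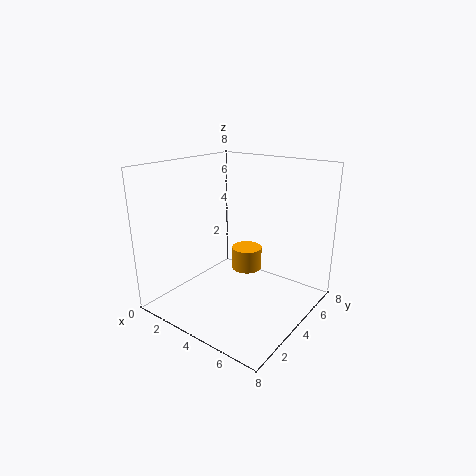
pos_x = 2.5; pos_y = 7; pos_z = 0.5; radius = 1; color = 'orange'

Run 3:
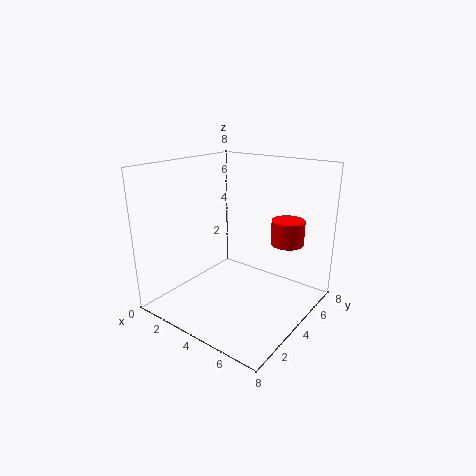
pos_x = 5.5; pos_y = 7; pos_z = 3; radius = 1; color = 'red'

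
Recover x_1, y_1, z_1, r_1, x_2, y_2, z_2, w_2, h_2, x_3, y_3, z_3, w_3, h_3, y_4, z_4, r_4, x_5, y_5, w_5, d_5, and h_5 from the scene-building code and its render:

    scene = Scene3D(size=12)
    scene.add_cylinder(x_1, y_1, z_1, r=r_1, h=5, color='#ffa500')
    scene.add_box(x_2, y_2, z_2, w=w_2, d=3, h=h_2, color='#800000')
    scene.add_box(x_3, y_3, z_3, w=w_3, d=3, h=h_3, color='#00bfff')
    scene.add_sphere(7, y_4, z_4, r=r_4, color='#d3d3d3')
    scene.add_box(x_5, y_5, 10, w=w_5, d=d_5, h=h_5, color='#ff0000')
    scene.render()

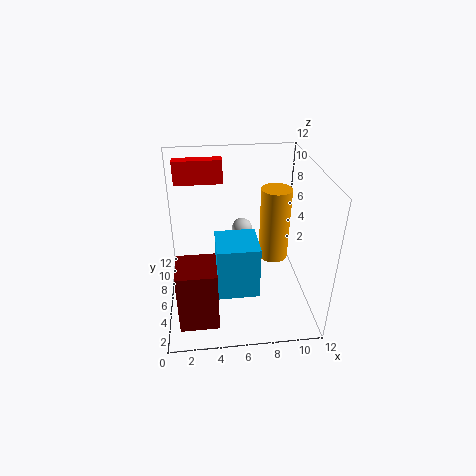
x_1 = 8; y_1 = 2; z_1 = 7; r_1 = 1; x_2 = 1; y_2 = 1; z_2 = 1; w_2 = 3; h_2 = 5; x_3 = 4; y_3 = 1; z_3 = 4; w_3 = 3; h_3 = 4; y_4 = 11; z_4 = 4; r_4 = 1; x_5 = 1; y_5 = 8; w_5 = 4; d_5 = 1; h_5 = 2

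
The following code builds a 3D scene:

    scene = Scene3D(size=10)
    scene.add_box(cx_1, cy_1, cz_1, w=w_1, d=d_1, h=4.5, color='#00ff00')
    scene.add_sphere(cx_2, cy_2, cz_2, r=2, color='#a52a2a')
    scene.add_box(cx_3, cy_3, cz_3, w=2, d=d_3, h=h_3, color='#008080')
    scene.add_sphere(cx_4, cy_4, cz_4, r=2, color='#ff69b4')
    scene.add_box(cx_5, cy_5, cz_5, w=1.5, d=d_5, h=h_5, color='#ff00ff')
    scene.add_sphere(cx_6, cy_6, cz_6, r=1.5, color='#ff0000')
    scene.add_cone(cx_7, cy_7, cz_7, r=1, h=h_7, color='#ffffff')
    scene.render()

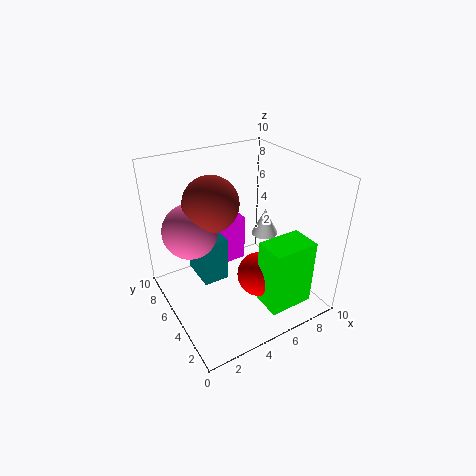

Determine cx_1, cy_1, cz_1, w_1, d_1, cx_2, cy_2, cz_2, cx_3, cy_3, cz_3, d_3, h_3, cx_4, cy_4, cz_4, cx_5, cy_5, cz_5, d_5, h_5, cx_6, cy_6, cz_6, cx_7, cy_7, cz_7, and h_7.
cx_1 = 5; cy_1 = 0.5; cz_1 = 1.5; w_1 = 3; d_1 = 2; cx_2 = 4; cy_2 = 7; cz_2 = 7; cx_3 = 3; cy_3 = 6.5; cz_3 = 0.5; d_3 = 3; h_3 = 3.5; cx_4 = 2.5; cy_4 = 7.5; cz_4 = 5; cx_5 = 5; cy_5 = 6.5; cz_5 = 2; d_5 = 2.5; h_5 = 3.5; cx_6 = 5.5; cy_6 = 3; cz_6 = 3; cx_7 = 8; cy_7 = 6; cz_7 = 4; h_7 = 2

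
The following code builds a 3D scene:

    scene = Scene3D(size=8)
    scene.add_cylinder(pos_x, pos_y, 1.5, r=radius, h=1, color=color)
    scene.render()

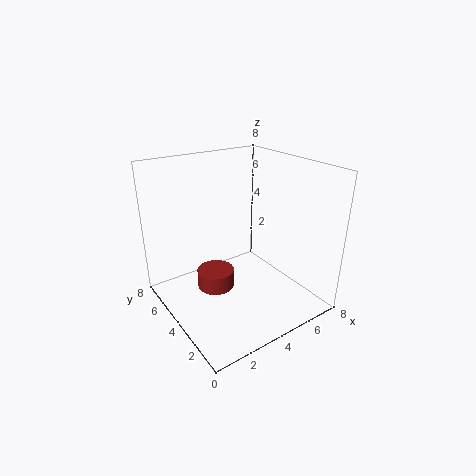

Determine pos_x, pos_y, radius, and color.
pos_x = 2.5; pos_y = 4; radius = 1; color = 'brown'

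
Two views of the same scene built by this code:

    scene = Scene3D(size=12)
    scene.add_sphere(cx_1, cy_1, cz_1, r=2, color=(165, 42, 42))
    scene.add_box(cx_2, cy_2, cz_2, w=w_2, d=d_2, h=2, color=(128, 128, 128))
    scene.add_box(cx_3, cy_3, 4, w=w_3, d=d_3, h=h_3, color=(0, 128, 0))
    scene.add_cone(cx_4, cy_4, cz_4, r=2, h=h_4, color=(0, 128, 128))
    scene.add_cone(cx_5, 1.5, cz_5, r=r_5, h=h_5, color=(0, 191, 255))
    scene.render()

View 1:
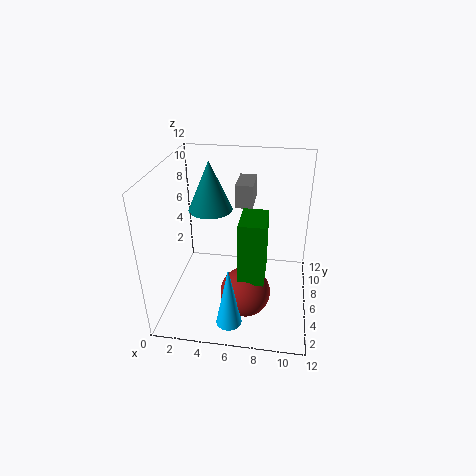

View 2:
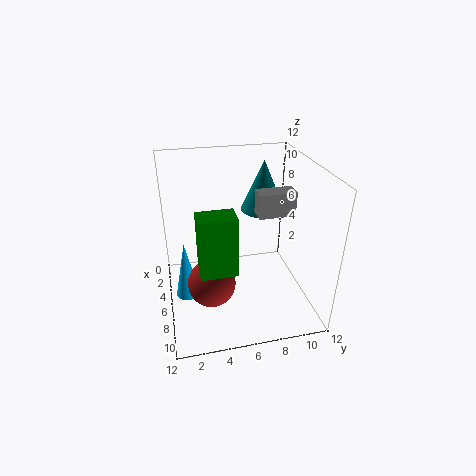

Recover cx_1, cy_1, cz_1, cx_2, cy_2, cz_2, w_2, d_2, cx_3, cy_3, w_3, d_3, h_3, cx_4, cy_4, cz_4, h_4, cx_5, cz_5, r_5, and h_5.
cx_1 = 7, cy_1 = 3.5, cz_1 = 2.5, cx_2 = 5.5, cy_2 = 7.5, cz_2 = 8, w_2 = 1.5, d_2 = 3, cx_3 = 6.5, cy_3 = 2.5, w_3 = 2, d_3 = 3, h_3 = 5, cx_4 = 3, cy_4 = 9, cz_4 = 7, h_4 = 4.5, cx_5 = 6, cz_5 = 1, r_5 = 1, h_5 = 5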